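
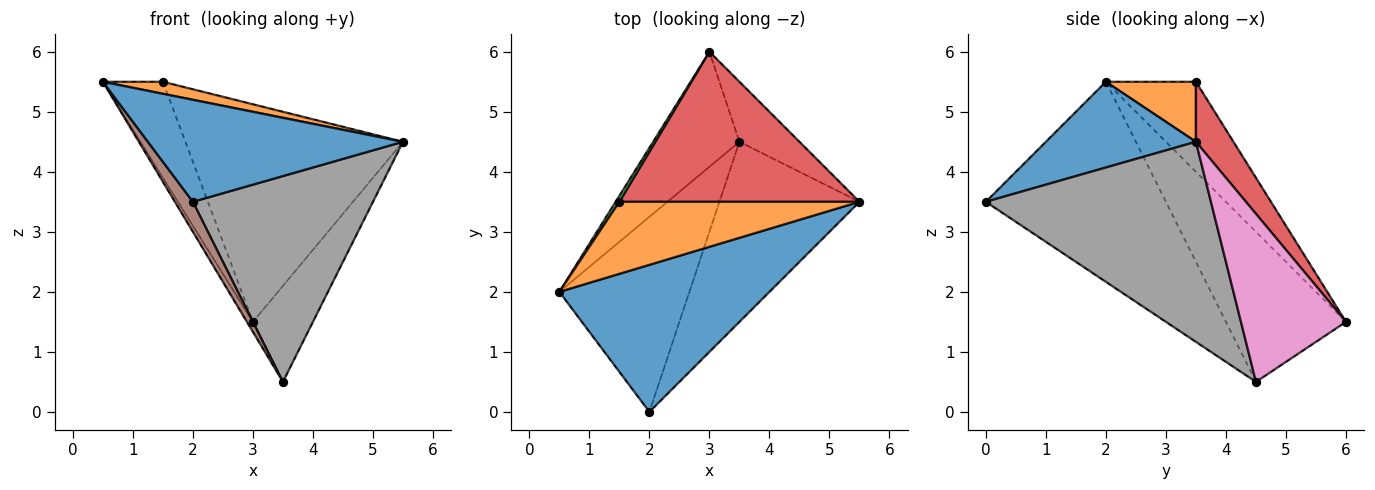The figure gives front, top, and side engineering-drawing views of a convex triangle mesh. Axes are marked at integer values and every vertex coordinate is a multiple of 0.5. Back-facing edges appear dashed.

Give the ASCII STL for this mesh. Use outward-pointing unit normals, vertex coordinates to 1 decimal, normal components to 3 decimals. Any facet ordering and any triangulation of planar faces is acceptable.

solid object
 facet normal 0.318 -0.541 0.779
  outer loop
   vertex 2.0 0.0 3.5
   vertex 5.5 3.5 4.5
   vertex 0.5 2.0 5.5
  endloop
 endfacet
 facet normal 0.239 -0.160 0.958
  outer loop
   vertex 1.5 3.5 5.5
   vertex 0.5 2.0 5.5
   vertex 5.5 3.5 4.5
  endloop
 endfacet
 facet normal -0.832 0.554 0.035
  outer loop
   vertex 1.5 3.5 5.5
   vertex 3.0 6.0 1.5
   vertex 0.5 2.0 5.5
  endloop
 endfacet
 facet normal 0.141 0.815 0.562
  outer loop
   vertex 1.5 3.5 5.5
   vertex 5.5 3.5 4.5
   vertex 3.0 6.0 1.5
  endloop
 endfacet
 facet normal -0.866 0.043 -0.498
  outer loop
   vertex 3.5 4.5 0.5
   vertex 0.5 2.0 5.5
   vertex 3.0 6.0 1.5
  endloop
 endfacet
 facet normal -0.836 -0.084 -0.543
  outer loop
   vertex 3.5 4.5 0.5
   vertex 2.0 0.0 3.5
   vertex 0.5 2.0 5.5
  endloop
 endfacet
 facet normal 0.829 0.474 -0.296
  outer loop
   vertex 3.5 4.5 0.5
   vertex 3.0 6.0 1.5
   vertex 5.5 3.5 4.5
  endloop
 endfacet
 facet normal 0.685 -0.548 -0.480
  outer loop
   vertex 3.5 4.5 0.5
   vertex 5.5 3.5 4.5
   vertex 2.0 0.0 3.5
  endloop
 endfacet
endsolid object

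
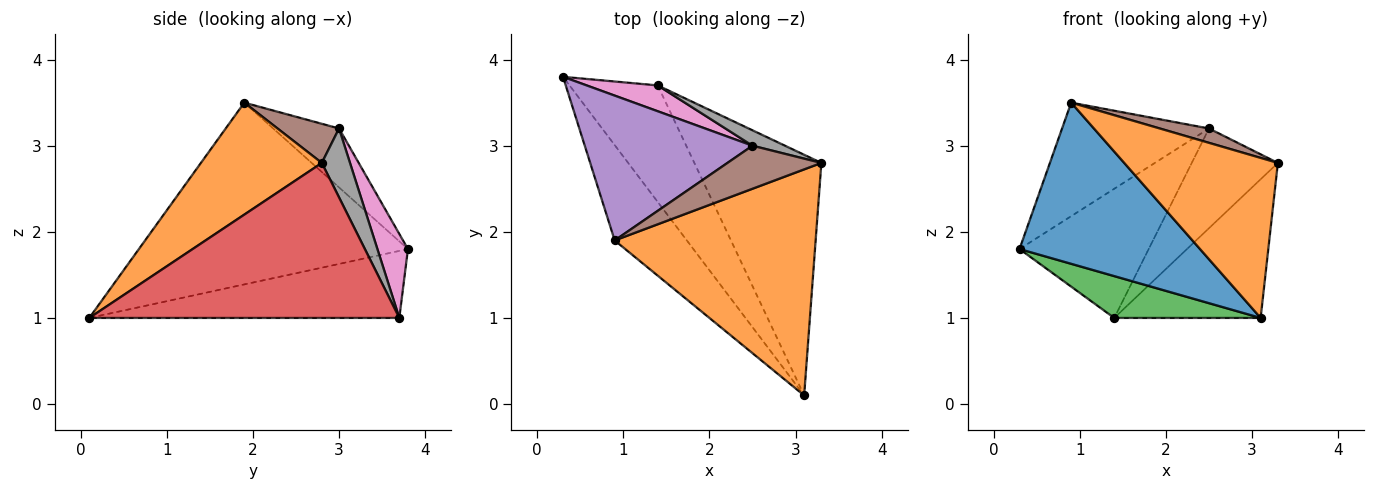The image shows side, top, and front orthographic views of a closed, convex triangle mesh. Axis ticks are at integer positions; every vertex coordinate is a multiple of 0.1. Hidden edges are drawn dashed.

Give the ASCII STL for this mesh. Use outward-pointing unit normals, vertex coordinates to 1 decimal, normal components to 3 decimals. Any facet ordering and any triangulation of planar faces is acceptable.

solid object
 facet normal -0.789 -0.529 -0.313
  outer loop
   vertex 0.9 1.9 3.5
   vertex 0.3 3.8 1.8
   vertex 3.1 0.1 1.0
  endloop
 endfacet
 facet normal 0.414 -0.526 0.743
  outer loop
   vertex 0.9 1.9 3.5
   vertex 3.1 0.1 1.0
   vertex 3.3 2.8 2.8
  endloop
 endfacet
 facet normal -0.582 -0.275 -0.766
  outer loop
   vertex 1.4 3.7 1.0
   vertex 3.1 0.1 1.0
   vertex 0.3 3.8 1.8
  endloop
 endfacet
 facet normal 0.727 0.343 -0.595
  outer loop
   vertex 1.4 3.7 1.0
   vertex 3.3 2.8 2.8
   vertex 3.1 0.1 1.0
  endloop
 endfacet
 facet normal -0.267 0.595 0.759
  outer loop
   vertex 2.5 3.0 3.2
   vertex 0.3 3.8 1.8
   vertex 0.9 1.9 3.5
  endloop
 endfacet
 facet normal 0.368 -0.294 0.882
  outer loop
   vertex 2.5 3.0 3.2
   vertex 0.9 1.9 3.5
   vertex 3.3 2.8 2.8
  endloop
 endfacet
 facet normal 0.226 0.955 0.191
  outer loop
   vertex 2.5 3.0 3.2
   vertex 1.4 3.7 1.0
   vertex 0.3 3.8 1.8
  endloop
 endfacet
 facet normal 0.308 0.940 0.145
  outer loop
   vertex 2.5 3.0 3.2
   vertex 3.3 2.8 2.8
   vertex 1.4 3.7 1.0
  endloop
 endfacet
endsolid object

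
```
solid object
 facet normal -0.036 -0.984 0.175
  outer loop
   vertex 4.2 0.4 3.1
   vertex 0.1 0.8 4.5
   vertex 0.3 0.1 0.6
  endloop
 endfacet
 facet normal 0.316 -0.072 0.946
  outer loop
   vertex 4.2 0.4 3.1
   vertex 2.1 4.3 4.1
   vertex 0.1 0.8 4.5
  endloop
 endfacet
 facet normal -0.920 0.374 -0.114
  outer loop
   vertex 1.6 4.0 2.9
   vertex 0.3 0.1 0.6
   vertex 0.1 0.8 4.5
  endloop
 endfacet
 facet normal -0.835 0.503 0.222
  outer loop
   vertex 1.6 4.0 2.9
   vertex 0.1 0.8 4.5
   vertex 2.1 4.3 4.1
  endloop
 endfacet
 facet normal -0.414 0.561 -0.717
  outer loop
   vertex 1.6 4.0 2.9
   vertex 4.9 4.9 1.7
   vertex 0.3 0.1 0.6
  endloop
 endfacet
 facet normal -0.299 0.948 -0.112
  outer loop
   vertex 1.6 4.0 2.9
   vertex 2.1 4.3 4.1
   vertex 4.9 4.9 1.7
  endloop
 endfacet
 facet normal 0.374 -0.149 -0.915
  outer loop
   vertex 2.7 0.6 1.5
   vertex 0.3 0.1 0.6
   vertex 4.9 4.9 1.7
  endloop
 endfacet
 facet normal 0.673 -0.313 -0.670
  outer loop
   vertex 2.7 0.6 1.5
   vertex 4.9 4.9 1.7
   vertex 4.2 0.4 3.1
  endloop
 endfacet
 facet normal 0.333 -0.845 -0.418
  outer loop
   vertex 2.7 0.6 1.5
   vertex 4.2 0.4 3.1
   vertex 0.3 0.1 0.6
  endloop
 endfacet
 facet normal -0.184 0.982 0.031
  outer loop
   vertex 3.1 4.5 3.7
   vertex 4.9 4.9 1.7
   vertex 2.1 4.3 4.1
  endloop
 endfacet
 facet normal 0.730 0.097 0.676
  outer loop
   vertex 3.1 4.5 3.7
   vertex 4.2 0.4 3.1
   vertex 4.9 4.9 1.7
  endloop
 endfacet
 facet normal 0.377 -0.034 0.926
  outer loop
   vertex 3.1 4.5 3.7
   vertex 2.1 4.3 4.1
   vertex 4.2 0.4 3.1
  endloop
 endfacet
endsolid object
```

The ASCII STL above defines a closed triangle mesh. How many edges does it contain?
18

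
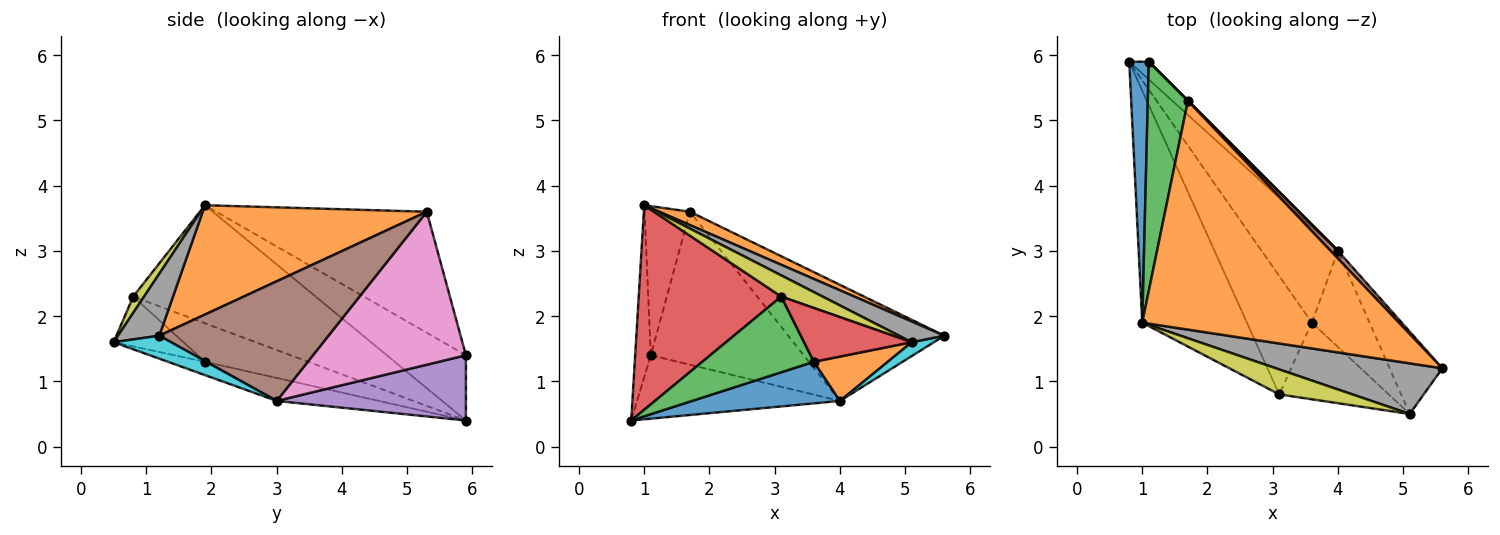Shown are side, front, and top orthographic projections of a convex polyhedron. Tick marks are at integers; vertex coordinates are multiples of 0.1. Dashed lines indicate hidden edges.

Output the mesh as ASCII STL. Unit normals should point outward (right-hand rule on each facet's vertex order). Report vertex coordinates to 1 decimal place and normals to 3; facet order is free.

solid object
 facet normal -0.941 0.186 0.282
  outer loop
   vertex 1.1 5.9 1.4
   vertex 0.8 5.9 0.4
   vertex 1.0 1.9 3.7
  endloop
 endfacet
 facet normal 0.391 -0.054 0.919
  outer loop
   vertex 1.7 5.3 3.6
   vertex 1.0 1.9 3.7
   vertex 5.6 1.2 1.7
  endloop
 endfacet
 facet normal -0.930 0.201 0.308
  outer loop
   vertex 1.7 5.3 3.6
   vertex 1.1 5.9 1.4
   vertex 1.0 1.9 3.7
  endloop
 endfacet
 facet normal -0.646 -0.505 -0.573
  outer loop
   vertex 3.1 0.8 2.3
   vertex 1.0 1.9 3.7
   vertex 0.8 5.9 0.4
  endloop
 endfacet
 facet normal 0.668 0.717 -0.200
  outer loop
   vertex 4.0 3.0 0.7
   vertex 0.8 5.9 0.4
   vertex 1.1 5.9 1.4
  endloop
 endfacet
 facet normal 0.734 0.678 0.045
  outer loop
   vertex 4.0 3.0 0.7
   vertex 1.7 5.3 3.6
   vertex 5.6 1.2 1.7
  endloop
 endfacet
 facet normal 0.707 0.707 0.000
  outer loop
   vertex 4.0 3.0 0.7
   vertex 1.1 5.9 1.4
   vertex 1.7 5.3 3.6
  endloop
 endfacet
 facet normal 0.326 -0.358 0.875
  outer loop
   vertex 5.1 0.5 1.6
   vertex 5.6 1.2 1.7
   vertex 1.0 1.9 3.7
  endloop
 endfacet
 facet normal 0.168 -0.637 0.752
  outer loop
   vertex 5.1 0.5 1.6
   vertex 1.0 1.9 3.7
   vertex 3.1 0.8 2.3
  endloop
 endfacet
 facet normal 0.395 -0.153 -0.906
  outer loop
   vertex 5.1 0.5 1.6
   vertex 4.0 3.0 0.7
   vertex 5.6 1.2 1.7
  endloop
 endfacet
 facet normal -0.266 -0.385 -0.884
  outer loop
   vertex 3.6 1.9 1.3
   vertex 0.8 5.9 0.4
   vertex 4.0 3.0 0.7
  endloop
 endfacet
 facet normal -0.205 -0.410 -0.889
  outer loop
   vertex 3.6 1.9 1.3
   vertex 4.0 3.0 0.7
   vertex 5.1 0.5 1.6
  endloop
 endfacet
 facet normal -0.447 -0.482 -0.754
  outer loop
   vertex 3.6 1.9 1.3
   vertex 3.1 0.8 2.3
   vertex 0.8 5.9 0.4
  endloop
 endfacet
 facet normal -0.349 -0.538 -0.767
  outer loop
   vertex 3.6 1.9 1.3
   vertex 5.1 0.5 1.6
   vertex 3.1 0.8 2.3
  endloop
 endfacet
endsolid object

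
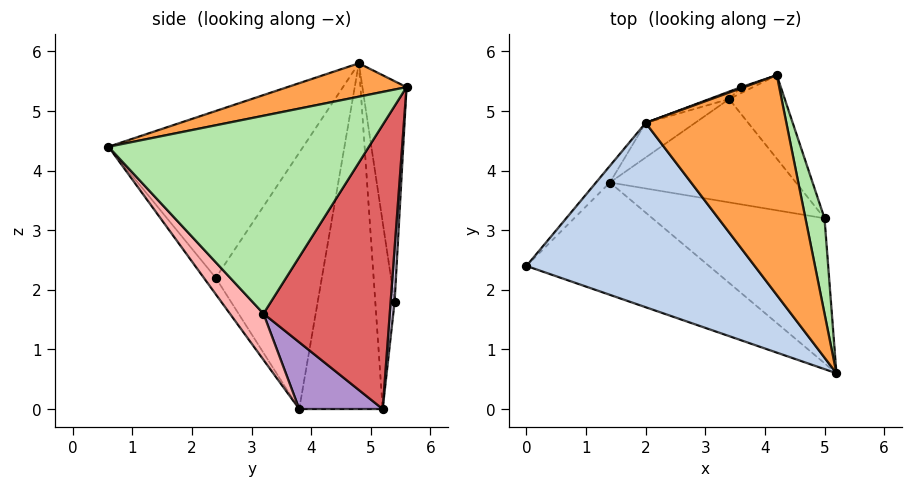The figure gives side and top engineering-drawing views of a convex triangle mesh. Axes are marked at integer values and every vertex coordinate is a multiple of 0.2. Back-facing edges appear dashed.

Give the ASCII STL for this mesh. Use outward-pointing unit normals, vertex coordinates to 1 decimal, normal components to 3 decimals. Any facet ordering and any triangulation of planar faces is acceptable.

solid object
 facet normal -0.050 -0.828 -0.559
  outer loop
   vertex 1.4 3.8 0.0
   vertex 5.2 0.6 4.4
   vertex 0.0 2.4 2.2
  endloop
 endfacet
 facet normal -0.479 -0.584 0.655
  outer loop
   vertex 2.0 4.8 5.8
   vertex 0.0 2.4 2.2
   vertex 5.2 0.6 4.4
  endloop
 endfacet
 facet normal 0.228 -0.147 0.962
  outer loop
   vertex 2.0 4.8 5.8
   vertex 5.2 0.6 4.4
   vertex 4.2 5.6 5.4
  endloop
 endfacet
 facet normal -0.737 0.674 -0.040
  outer loop
   vertex 2.0 4.8 5.8
   vertex 1.4 3.8 0.0
   vertex 0.0 2.4 2.2
  endloop
 endfacet
 facet normal -0.572 0.816 -0.082
  outer loop
   vertex 2.0 4.8 5.8
   vertex 3.4 5.2 0.0
   vertex 1.4 3.8 0.0
  endloop
 endfacet
 facet normal 0.980 0.177 0.094
  outer loop
   vertex 5.0 3.2 1.6
   vertex 4.2 5.6 5.4
   vertex 5.2 0.6 4.4
  endloop
 endfacet
 facet normal 0.830 0.534 -0.162
  outer loop
   vertex 5.0 3.2 1.6
   vertex 3.4 5.2 0.0
   vertex 4.2 5.6 5.4
  endloop
 endfacet
 facet normal 0.181 -0.714 -0.676
  outer loop
   vertex 5.0 3.2 1.6
   vertex 5.2 0.6 4.4
   vertex 1.4 3.8 0.0
  endloop
 endfacet
 facet normal 0.304 -0.435 -0.848
  outer loop
   vertex 5.0 3.2 1.6
   vertex 1.4 3.8 0.0
   vertex 3.4 5.2 0.0
  endloop
 endfacet
 facet normal 0.699 0.699 -0.155
  outer loop
   vertex 3.6 5.4 1.8
   vertex 4.2 5.6 5.4
   vertex 3.4 5.2 0.0
  endloop
 endfacet
 facet normal -0.341 0.940 0.005
  outer loop
   vertex 3.6 5.4 1.8
   vertex 2.0 4.8 5.8
   vertex 4.2 5.6 5.4
  endloop
 endfacet
 facet normal -0.454 0.889 -0.048
  outer loop
   vertex 3.6 5.4 1.8
   vertex 3.4 5.2 0.0
   vertex 2.0 4.8 5.8
  endloop
 endfacet
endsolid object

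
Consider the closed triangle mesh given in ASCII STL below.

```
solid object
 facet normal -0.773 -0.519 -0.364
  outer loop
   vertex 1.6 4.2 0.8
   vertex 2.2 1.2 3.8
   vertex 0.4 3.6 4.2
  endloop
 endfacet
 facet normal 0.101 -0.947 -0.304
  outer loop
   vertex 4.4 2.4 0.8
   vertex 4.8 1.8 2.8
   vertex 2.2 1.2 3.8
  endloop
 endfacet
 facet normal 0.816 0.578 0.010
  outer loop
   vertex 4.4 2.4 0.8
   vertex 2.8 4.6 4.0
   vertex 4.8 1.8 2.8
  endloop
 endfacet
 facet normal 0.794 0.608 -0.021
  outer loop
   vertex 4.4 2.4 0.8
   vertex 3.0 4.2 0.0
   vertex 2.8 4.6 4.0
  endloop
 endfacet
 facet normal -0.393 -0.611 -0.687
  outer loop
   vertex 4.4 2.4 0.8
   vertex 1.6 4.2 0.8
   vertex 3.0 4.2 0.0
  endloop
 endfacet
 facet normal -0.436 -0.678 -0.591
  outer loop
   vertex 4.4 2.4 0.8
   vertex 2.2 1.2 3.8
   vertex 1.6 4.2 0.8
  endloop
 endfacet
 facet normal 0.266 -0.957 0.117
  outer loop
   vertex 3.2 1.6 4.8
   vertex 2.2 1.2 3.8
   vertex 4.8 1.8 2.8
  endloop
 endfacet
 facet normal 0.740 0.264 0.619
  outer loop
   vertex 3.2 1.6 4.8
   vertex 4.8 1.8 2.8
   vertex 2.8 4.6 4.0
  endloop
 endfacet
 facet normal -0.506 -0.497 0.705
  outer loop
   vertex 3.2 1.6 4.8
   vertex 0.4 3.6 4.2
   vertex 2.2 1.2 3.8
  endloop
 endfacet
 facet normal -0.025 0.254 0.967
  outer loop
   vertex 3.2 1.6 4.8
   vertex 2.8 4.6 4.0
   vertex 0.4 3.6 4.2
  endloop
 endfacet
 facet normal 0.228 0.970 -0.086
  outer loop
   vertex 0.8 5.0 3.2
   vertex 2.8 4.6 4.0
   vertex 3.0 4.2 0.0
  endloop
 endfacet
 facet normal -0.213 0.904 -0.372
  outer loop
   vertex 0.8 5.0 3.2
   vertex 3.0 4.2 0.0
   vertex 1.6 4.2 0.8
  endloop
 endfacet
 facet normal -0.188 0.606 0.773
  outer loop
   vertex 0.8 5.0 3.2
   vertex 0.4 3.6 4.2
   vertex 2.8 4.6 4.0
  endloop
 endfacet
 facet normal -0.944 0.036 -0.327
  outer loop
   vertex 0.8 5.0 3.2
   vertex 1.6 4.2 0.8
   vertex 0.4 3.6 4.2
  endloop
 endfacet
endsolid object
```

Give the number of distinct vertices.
9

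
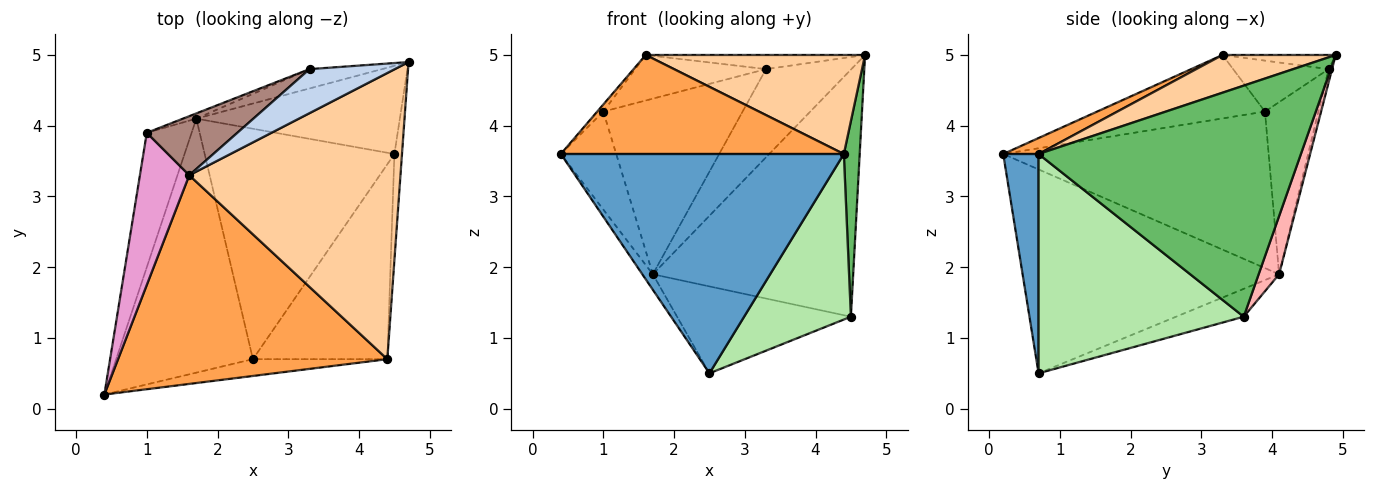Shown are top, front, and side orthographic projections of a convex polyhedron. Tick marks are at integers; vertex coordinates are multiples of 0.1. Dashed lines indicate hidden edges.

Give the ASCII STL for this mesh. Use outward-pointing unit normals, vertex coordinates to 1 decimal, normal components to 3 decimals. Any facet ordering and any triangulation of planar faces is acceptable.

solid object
 facet normal 0.124 -0.989 -0.076
  outer loop
   vertex 4.4 0.7 3.6
   vertex 0.4 0.2 3.6
   vertex 2.5 0.7 0.5
  endloop
 endfacet
 facet normal -0.156 0.302 0.940
  outer loop
   vertex 1.6 3.3 5.0
   vertex 4.7 4.9 5.0
   vertex 3.3 4.8 4.8
  endloop
 endfacet
 facet normal 0.054 -0.428 0.902
  outer loop
   vertex 1.6 3.3 5.0
   vertex 0.4 0.2 3.6
   vertex 4.4 0.7 3.6
  endloop
 endfacet
 facet normal 0.166 -0.322 0.932
  outer loop
   vertex 1.6 3.3 5.0
   vertex 4.4 0.7 3.6
   vertex 4.7 4.9 5.0
  endloop
 endfacet
 facet normal 0.998 -0.060 -0.033
  outer loop
   vertex 4.5 3.6 1.3
   vertex 4.7 4.9 5.0
   vertex 4.4 0.7 3.6
  endloop
 endfacet
 facet normal 0.779 -0.406 -0.478
  outer loop
   vertex 4.5 3.6 1.3
   vertex 4.4 0.7 3.6
   vertex 2.5 0.7 0.5
  endloop
 endfacet
 facet normal -0.039 0.976 -0.214
  outer loop
   vertex 1.7 4.1 1.9
   vertex 3.3 4.8 4.8
   vertex 4.7 4.9 5.0
  endloop
 endfacet
 facet normal 0.096 0.937 -0.335
  outer loop
   vertex 1.7 4.1 1.9
   vertex 4.7 4.9 5.0
   vertex 4.5 3.6 1.3
  endloop
 endfacet
 facet normal -0.136 0.350 -0.927
  outer loop
   vertex 1.7 4.1 1.9
   vertex 4.5 3.6 1.3
   vertex 2.5 0.7 0.5
  endloop
 endfacet
 facet normal -0.830 0.034 -0.557
  outer loop
   vertex 1.7 4.1 1.9
   vertex 2.5 0.7 0.5
   vertex 0.4 0.2 3.6
  endloop
 endfacet
 facet normal -0.407 0.558 0.723
  outer loop
   vertex 1.0 3.9 4.2
   vertex 1.6 3.3 5.0
   vertex 3.3 4.8 4.8
  endloop
 endfacet
 facet normal -0.358 0.933 -0.028
  outer loop
   vertex 1.0 3.9 4.2
   vertex 3.3 4.8 4.8
   vertex 1.7 4.1 1.9
  endloop
 endfacet
 facet normal -0.789 0.029 0.613
  outer loop
   vertex 1.0 3.9 4.2
   vertex 0.4 0.2 3.6
   vertex 1.6 3.3 5.0
  endloop
 endfacet
 facet normal -0.943 0.197 -0.270
  outer loop
   vertex 1.0 3.9 4.2
   vertex 1.7 4.1 1.9
   vertex 0.4 0.2 3.6
  endloop
 endfacet
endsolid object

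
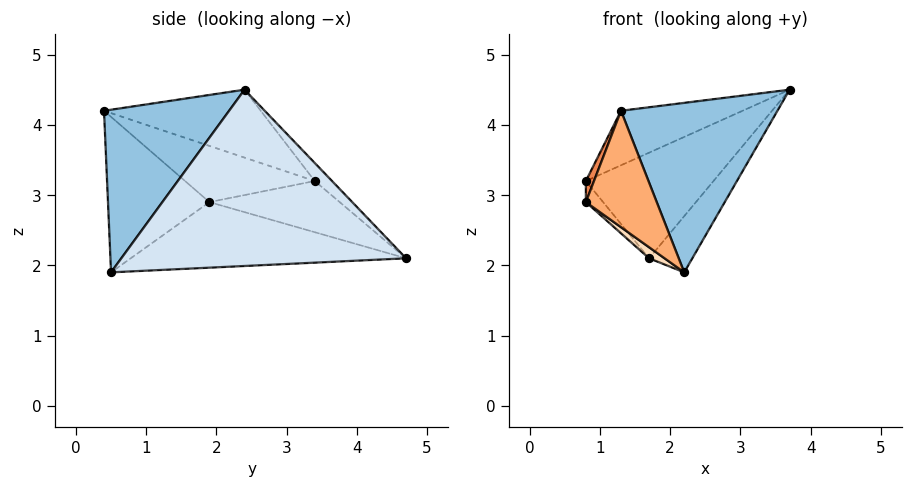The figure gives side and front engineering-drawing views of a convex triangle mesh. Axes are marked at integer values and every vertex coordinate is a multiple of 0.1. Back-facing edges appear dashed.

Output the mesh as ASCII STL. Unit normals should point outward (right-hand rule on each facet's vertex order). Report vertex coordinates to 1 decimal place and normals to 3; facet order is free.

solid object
 facet normal -0.323 0.250 0.913
  outer loop
   vertex 1.3 0.4 4.2
   vertex 3.7 2.4 4.5
   vertex 0.8 3.4 3.2
  endloop
 endfacet
 facet normal 0.611 -0.764 0.206
  outer loop
   vertex 2.2 0.5 1.9
   vertex 3.7 2.4 4.5
   vertex 1.3 0.4 4.2
  endloop
 endfacet
 facet normal -0.092 0.680 0.728
  outer loop
   vertex 1.7 4.7 2.1
   vertex 0.8 3.4 3.2
   vertex 3.7 2.4 4.5
  endloop
 endfacet
 facet normal 0.818 0.124 -0.562
  outer loop
   vertex 1.7 4.7 2.1
   vertex 3.7 2.4 4.5
   vertex 2.2 0.5 1.9
  endloop
 endfacet
 facet normal -0.953 -0.060 0.298
  outer loop
   vertex 0.8 1.9 2.9
   vertex 1.3 0.4 4.2
   vertex 0.8 3.4 3.2
  endloop
 endfacet
 facet normal -0.775 -0.541 -0.327
  outer loop
   vertex 0.8 1.9 2.9
   vertex 2.2 0.5 1.9
   vertex 1.3 0.4 4.2
  endloop
 endfacet
 facet normal -0.829 0.110 -0.549
  outer loop
   vertex 0.8 1.9 2.9
   vertex 0.8 3.4 3.2
   vertex 1.7 4.7 2.1
  endloop
 endfacet
 facet normal -0.603 -0.034 -0.797
  outer loop
   vertex 0.8 1.9 2.9
   vertex 1.7 4.7 2.1
   vertex 2.2 0.5 1.9
  endloop
 endfacet
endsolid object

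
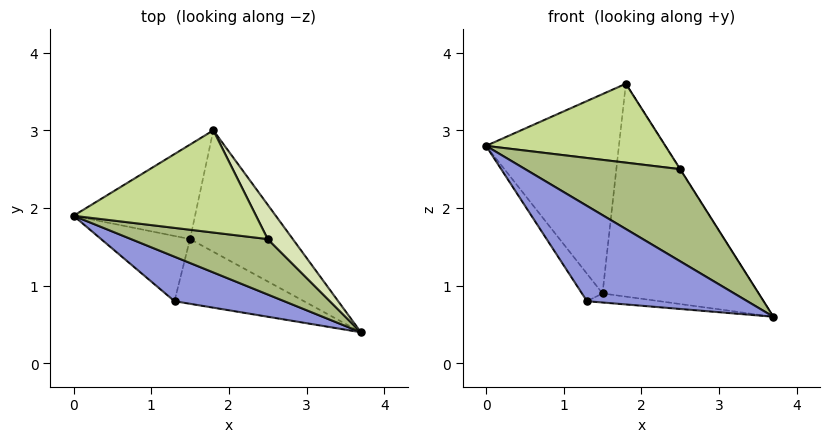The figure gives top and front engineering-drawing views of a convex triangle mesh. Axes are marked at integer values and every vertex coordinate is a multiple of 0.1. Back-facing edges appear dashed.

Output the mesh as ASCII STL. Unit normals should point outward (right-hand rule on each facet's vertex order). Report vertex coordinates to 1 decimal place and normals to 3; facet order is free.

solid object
 facet normal -0.340 0.850 -0.403
  outer loop
   vertex 1.5 1.6 0.9
   vertex 0.0 1.9 2.8
   vertex 1.8 3.0 3.6
  endloop
 endfacet
 facet normal 0.376 0.805 -0.459
  outer loop
   vertex 1.5 1.6 0.9
   vertex 1.8 3.0 3.6
   vertex 3.7 0.4 0.6
  endloop
 endfacet
 facet normal -0.115 -0.900 0.420
  outer loop
   vertex 1.3 0.8 0.8
   vertex 3.7 0.4 0.6
   vertex 0.0 1.9 2.8
  endloop
 endfacet
 facet normal -0.737 0.262 -0.623
  outer loop
   vertex 1.3 0.8 0.8
   vertex 0.0 1.9 2.8
   vertex 1.5 1.6 0.9
  endloop
 endfacet
 facet normal -0.059 0.138 -0.989
  outer loop
   vertex 1.3 0.8 0.8
   vertex 1.5 1.6 0.9
   vertex 3.7 0.4 0.6
  endloop
 endfacet
 facet normal -0.041 -0.856 0.515
  outer loop
   vertex 2.5 1.6 2.5
   vertex 0.0 1.9 2.8
   vertex 3.7 0.4 0.6
  endloop
 endfacet
 facet normal 0.022 -0.611 0.791
  outer loop
   vertex 2.5 1.6 2.5
   vertex 1.8 3.0 3.6
   vertex 0.0 1.9 2.8
  endloop
 endfacet
 facet normal 0.847 0.006 0.531
  outer loop
   vertex 2.5 1.6 2.5
   vertex 3.7 0.4 0.6
   vertex 1.8 3.0 3.6
  endloop
 endfacet
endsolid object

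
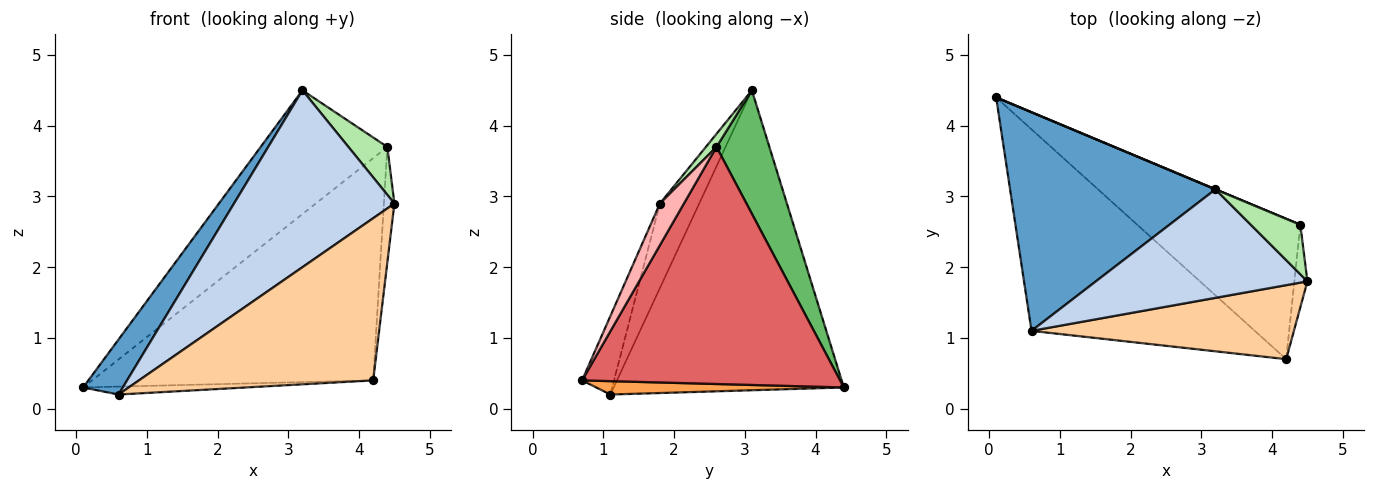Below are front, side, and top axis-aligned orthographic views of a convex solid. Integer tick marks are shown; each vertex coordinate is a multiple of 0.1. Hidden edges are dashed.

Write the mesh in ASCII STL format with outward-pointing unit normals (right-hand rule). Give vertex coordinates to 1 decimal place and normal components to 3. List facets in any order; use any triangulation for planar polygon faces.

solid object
 facet normal -0.817 -0.141 0.559
  outer loop
   vertex 3.2 3.1 4.5
   vertex 0.1 4.4 0.3
   vertex 0.6 1.1 0.2
  endloop
 endfacet
 facet normal -0.205 -0.834 0.512
  outer loop
   vertex 3.2 3.1 4.5
   vertex 0.6 1.1 0.2
   vertex 4.5 1.8 2.9
  endloop
 endfacet
 facet normal 0.060 0.039 -0.997
  outer loop
   vertex 4.2 0.7 0.4
   vertex 0.6 1.1 0.2
   vertex 0.1 4.4 0.3
  endloop
 endfacet
 facet normal -0.123 -0.903 0.412
  outer loop
   vertex 4.2 0.7 0.4
   vertex 4.5 1.8 2.9
   vertex 0.6 1.1 0.2
  endloop
 endfacet
 facet normal 0.385 0.923 0.001
  outer loop
   vertex 4.4 2.6 3.7
   vertex 0.1 4.4 0.3
   vertex 3.2 3.1 4.5
  endloop
 endfacet
 facet normal 0.186 -0.683 0.706
  outer loop
   vertex 4.4 2.6 3.7
   vertex 3.2 3.1 4.5
   vertex 4.5 1.8 2.9
  endloop
 endfacet
 facet normal 0.613 0.668 -0.422
  outer loop
   vertex 4.4 2.6 3.7
   vertex 4.2 0.7 0.4
   vertex 0.1 4.4 0.3
  endloop
 endfacet
 facet normal 0.881 0.385 -0.275
  outer loop
   vertex 4.4 2.6 3.7
   vertex 4.5 1.8 2.9
   vertex 4.2 0.7 0.4
  endloop
 endfacet
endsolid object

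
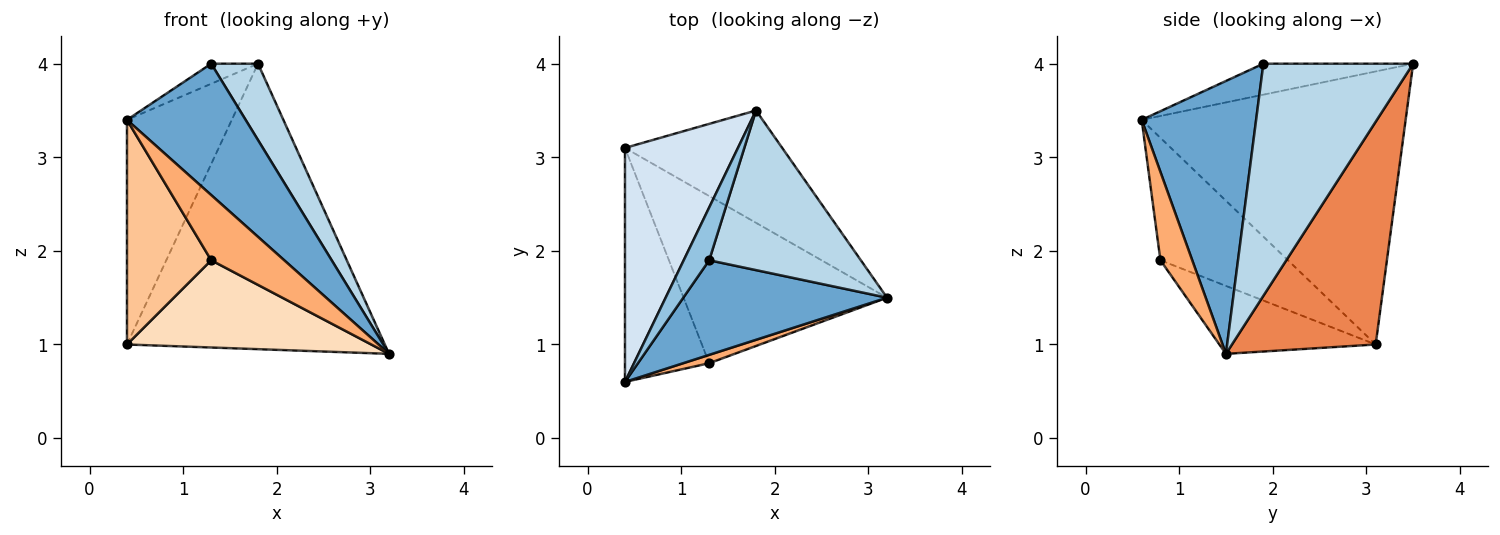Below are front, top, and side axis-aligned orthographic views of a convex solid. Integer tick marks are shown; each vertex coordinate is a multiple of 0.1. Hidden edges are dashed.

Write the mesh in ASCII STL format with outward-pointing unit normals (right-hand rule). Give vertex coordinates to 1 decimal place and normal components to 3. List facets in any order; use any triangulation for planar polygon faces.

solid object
 facet normal 0.616 -0.639 0.460
  outer loop
   vertex 1.3 1.9 4.0
   vertex 0.4 0.6 3.4
   vertex 3.2 1.5 0.9
  endloop
 endfacet
 facet normal -0.751 0.235 0.618
  outer loop
   vertex 1.3 1.9 4.0
   vertex 1.8 3.5 4.0
   vertex 0.4 0.6 3.4
  endloop
 endfacet
 facet normal 0.810 -0.253 0.529
  outer loop
   vertex 1.3 1.9 4.0
   vertex 3.2 1.5 0.9
   vertex 1.8 3.5 4.0
  endloop
 endfacet
 facet normal -0.867 0.345 0.359
  outer loop
   vertex 0.4 3.1 1.0
   vertex 0.4 0.6 3.4
   vertex 1.8 3.5 4.0
  endloop
 endfacet
 facet normal 0.460 0.826 -0.325
  outer loop
   vertex 0.4 3.1 1.0
   vertex 1.8 3.5 4.0
   vertex 3.2 1.5 0.9
  endloop
 endfacet
 facet normal 0.397 -0.910 0.117
  outer loop
   vertex 1.3 0.8 1.9
   vertex 3.2 1.5 0.9
   vertex 0.4 0.6 3.4
  endloop
 endfacet
 facet normal -0.724 -0.478 -0.498
  outer loop
   vertex 1.3 0.8 1.9
   vertex 0.4 0.6 3.4
   vertex 0.4 3.1 1.0
  endloop
 endfacet
 facet normal -0.284 -0.444 -0.850
  outer loop
   vertex 1.3 0.8 1.9
   vertex 0.4 3.1 1.0
   vertex 3.2 1.5 0.9
  endloop
 endfacet
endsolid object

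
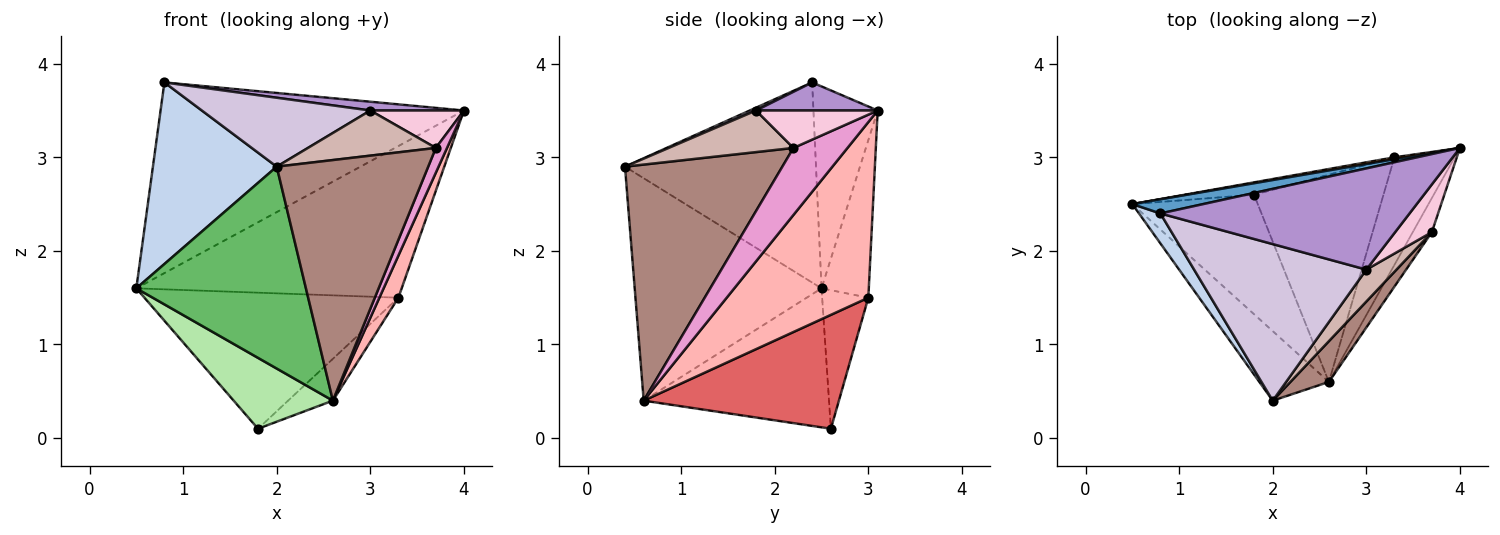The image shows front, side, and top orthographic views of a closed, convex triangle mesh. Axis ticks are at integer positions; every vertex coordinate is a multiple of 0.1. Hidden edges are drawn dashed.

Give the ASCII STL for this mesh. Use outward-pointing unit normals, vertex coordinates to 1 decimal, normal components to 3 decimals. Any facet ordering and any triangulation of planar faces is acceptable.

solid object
 facet normal -0.207 0.976 0.073
  outer loop
   vertex 0.8 2.4 3.8
   vertex 4.0 3.1 3.5
   vertex 0.5 2.5 1.6
  endloop
 endfacet
 facet normal -0.836 -0.542 0.089
  outer loop
   vertex 0.8 2.4 3.8
   vertex 0.5 2.5 1.6
   vertex 2.0 0.4 2.9
  endloop
 endfacet
 facet normal -0.175 0.984 0.012
  outer loop
   vertex 3.3 3.0 1.5
   vertex 0.5 2.5 1.6
   vertex 4.0 3.1 3.5
  endloop
 endfacet
 facet normal -0.178 0.980 -0.089
  outer loop
   vertex 3.3 3.0 1.5
   vertex 1.8 2.6 0.1
   vertex 0.5 2.5 1.6
  endloop
 endfacet
 facet normal -0.721 -0.655 -0.226
  outer loop
   vertex 2.6 0.6 0.4
   vertex 2.0 0.4 2.9
   vertex 0.5 2.5 1.6
  endloop
 endfacet
 facet normal -0.690 -0.369 -0.623
  outer loop
   vertex 2.6 0.6 0.4
   vertex 0.5 2.5 1.6
   vertex 1.8 2.6 0.1
  endloop
 endfacet
 facet normal 0.653 0.150 -0.742
  outer loop
   vertex 2.6 0.6 0.4
   vertex 1.8 2.6 0.1
   vertex 3.3 3.0 1.5
  endloop
 endfacet
 facet normal 0.938 -0.126 -0.322
  outer loop
   vertex 2.6 0.6 0.4
   vertex 3.3 3.0 1.5
   vertex 4.0 3.1 3.5
  endloop
 endfacet
 facet normal 0.112 -0.086 0.990
  outer loop
   vertex 3.0 1.8 3.5
   vertex 4.0 3.1 3.5
   vertex 0.8 2.4 3.8
  endloop
 endfacet
 facet normal 0.015 -0.403 0.915
  outer loop
   vertex 3.0 1.8 3.5
   vertex 0.8 2.4 3.8
   vertex 2.0 0.4 2.9
  endloop
 endfacet
 facet normal 0.716 -0.689 0.117
  outer loop
   vertex 3.7 2.2 3.1
   vertex 2.0 0.4 2.9
   vertex 2.6 0.6 0.4
  endloop
 endfacet
 facet normal 0.623 -0.639 0.452
  outer loop
   vertex 3.7 2.2 3.1
   vertex 3.0 1.8 3.5
   vertex 2.0 0.4 2.9
  endloop
 endfacet
 facet normal 0.943 -0.195 -0.269
  outer loop
   vertex 3.7 2.2 3.1
   vertex 2.6 0.6 0.4
   vertex 4.0 3.1 3.5
  endloop
 endfacet
 facet normal 0.626 -0.481 0.614
  outer loop
   vertex 3.7 2.2 3.1
   vertex 4.0 3.1 3.5
   vertex 3.0 1.8 3.5
  endloop
 endfacet
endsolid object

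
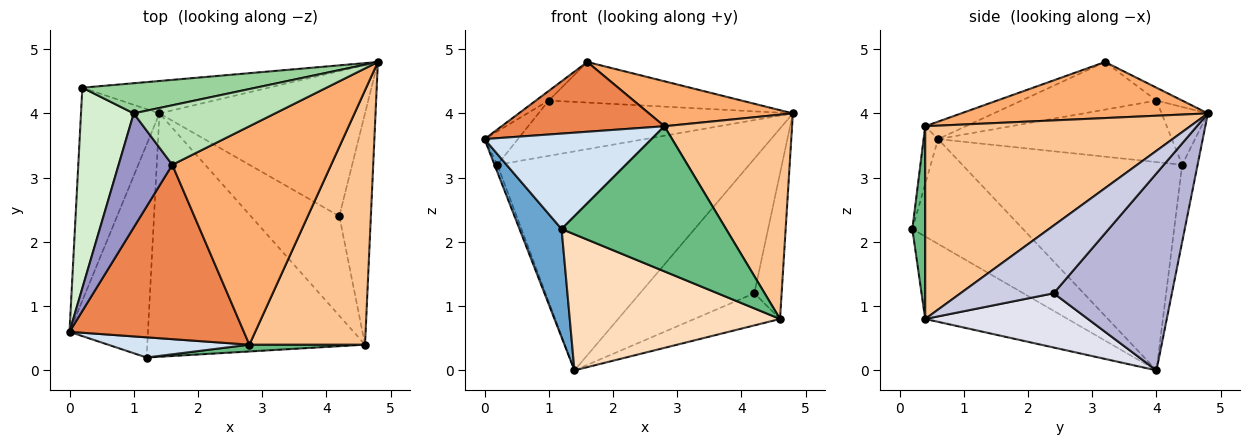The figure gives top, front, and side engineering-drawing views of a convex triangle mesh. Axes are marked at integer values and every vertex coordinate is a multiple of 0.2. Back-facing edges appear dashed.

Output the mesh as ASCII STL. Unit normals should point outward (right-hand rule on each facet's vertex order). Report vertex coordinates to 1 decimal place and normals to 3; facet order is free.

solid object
 facet normal -0.766 -0.292 -0.573
  outer loop
   vertex 1.2 0.2 2.2
   vertex 0.0 0.6 3.6
   vertex 1.4 4.0 0.0
  endloop
 endfacet
 facet normal -0.936 0.012 -0.352
  outer loop
   vertex 0.2 4.4 3.2
   vertex 1.4 4.0 0.0
   vertex 0.0 0.6 3.6
  endloop
 endfacet
 facet normal -0.060 0.987 -0.146
  outer loop
   vertex 0.2 4.4 3.2
   vertex 4.8 4.8 4.0
   vertex 1.4 4.0 0.0
  endloop
 endfacet
 facet normal -0.084 -0.975 0.206
  outer loop
   vertex 2.8 0.4 3.8
   vertex 0.0 0.6 3.6
   vertex 1.2 0.2 2.2
  endloop
 endfacet
 facet normal -0.092 -0.370 0.925
  outer loop
   vertex 1.6 3.2 4.8
   vertex 0.0 0.6 3.6
   vertex 2.8 0.4 3.8
  endloop
 endfacet
 facet normal 0.327 -0.191 0.926
  outer loop
   vertex 1.6 3.2 4.8
   vertex 2.8 0.4 3.8
   vertex 4.8 4.8 4.0
  endloop
 endfacet
 facet normal 0.793 -0.382 0.476
  outer loop
   vertex 4.6 0.4 0.8
   vertex 4.8 4.8 4.0
   vertex 2.8 0.4 3.8
  endloop
 endfacet
 facet normal -0.314 -0.463 -0.829
  outer loop
   vertex 4.6 0.4 0.8
   vertex 1.2 0.2 2.2
   vertex 1.4 4.0 0.0
  endloop
 endfacet
 facet normal 0.078 -0.996 0.047
  outer loop
   vertex 4.6 0.4 0.8
   vertex 2.8 0.4 3.8
   vertex 1.2 0.2 2.2
  endloop
 endfacet
 facet normal -0.158 0.867 0.473
  outer loop
   vertex 1.0 4.0 4.2
   vertex 4.8 4.8 4.0
   vertex 0.2 4.4 3.2
  endloop
 endfacet
 facet normal -0.075 0.562 0.824
  outer loop
   vertex 1.0 4.0 4.2
   vertex 1.6 3.2 4.8
   vertex 4.8 4.8 4.0
  endloop
 endfacet
 facet normal -0.755 0.108 0.647
  outer loop
   vertex 1.0 4.0 4.2
   vertex 0.2 4.4 3.2
   vertex 0.0 0.6 3.6
  endloop
 endfacet
 facet normal -0.662 0.063 0.747
  outer loop
   vertex 1.0 4.0 4.2
   vertex 0.0 0.6 3.6
   vertex 1.6 3.2 4.8
  endloop
 endfacet
 facet normal 0.575 0.556 -0.600
  outer loop
   vertex 4.2 2.4 1.2
   vertex 1.4 4.0 0.0
   vertex 4.8 4.8 4.0
  endloop
 endfacet
 facet normal 0.876 0.257 -0.408
  outer loop
   vertex 4.2 2.4 1.2
   vertex 4.8 4.8 4.0
   vertex 4.6 0.4 0.8
  endloop
 endfacet
 facet normal 0.504 0.265 -0.822
  outer loop
   vertex 4.2 2.4 1.2
   vertex 4.6 0.4 0.8
   vertex 1.4 4.0 0.0
  endloop
 endfacet
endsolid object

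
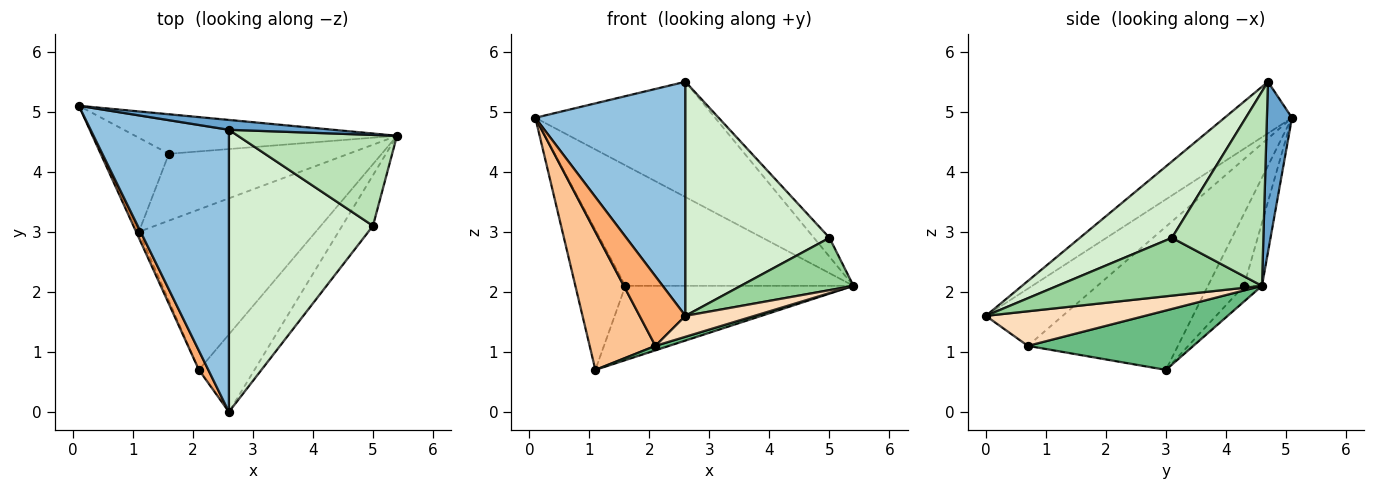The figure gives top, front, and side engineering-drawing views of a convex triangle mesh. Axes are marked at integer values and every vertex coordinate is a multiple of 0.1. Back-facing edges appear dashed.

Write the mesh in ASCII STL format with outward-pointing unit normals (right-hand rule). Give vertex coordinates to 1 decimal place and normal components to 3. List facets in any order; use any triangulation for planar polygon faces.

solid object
 facet normal 0.138 0.987 0.084
  outer loop
   vertex 2.6 4.7 5.5
   vertex 5.4 4.6 2.1
   vertex 0.1 5.1 4.9
  endloop
 endfacet
 facet normal -0.276 -0.614 0.740
  outer loop
   vertex 2.6 4.7 5.5
   vertex 0.1 5.1 4.9
   vertex 2.6 0.0 1.6
  endloop
 endfacet
 facet normal -0.075 0.948 -0.311
  outer loop
   vertex 1.6 4.3 2.1
   vertex 0.1 5.1 4.9
   vertex 5.4 4.6 2.1
  endloop
 endfacet
 facet normal -0.513 0.713 -0.478
  outer loop
   vertex 1.6 4.3 2.1
   vertex 1.1 3.0 0.7
   vertex 0.1 5.1 4.9
  endloop
 endfacet
 facet normal -0.059 0.742 -0.668
  outer loop
   vertex 1.6 4.3 2.1
   vertex 5.4 4.6 2.1
   vertex 1.1 3.0 0.7
  endloop
 endfacet
 facet normal -0.850 -0.507 0.140
  outer loop
   vertex 2.1 0.7 1.1
   vertex 2.6 0.0 1.6
   vertex 0.1 5.1 4.9
  endloop
 endfacet
 facet normal -0.916 -0.401 -0.017
  outer loop
   vertex 2.1 0.7 1.1
   vertex 0.1 5.1 4.9
   vertex 1.1 3.0 0.7
  endloop
 endfacet
 facet normal 0.515 -0.223 -0.828
  outer loop
   vertex 2.1 0.7 1.1
   vertex 5.4 4.6 2.1
   vertex 2.6 0.0 1.6
  endloop
 endfacet
 facet normal 0.318 -0.026 -0.948
  outer loop
   vertex 2.1 0.7 1.1
   vertex 1.1 3.0 0.7
   vertex 5.4 4.6 2.1
  endloop
 endfacet
 facet normal 0.794 -0.437 -0.423
  outer loop
   vertex 5.0 3.1 2.9
   vertex 2.6 0.0 1.6
   vertex 5.4 4.6 2.1
  endloop
 endfacet
 facet normal 0.767 0.130 0.628
  outer loop
   vertex 5.0 3.1 2.9
   vertex 5.4 4.6 2.1
   vertex 2.6 4.7 5.5
  endloop
 endfacet
 facet normal 0.378 -0.591 0.713
  outer loop
   vertex 5.0 3.1 2.9
   vertex 2.6 4.7 5.5
   vertex 2.6 0.0 1.6
  endloop
 endfacet
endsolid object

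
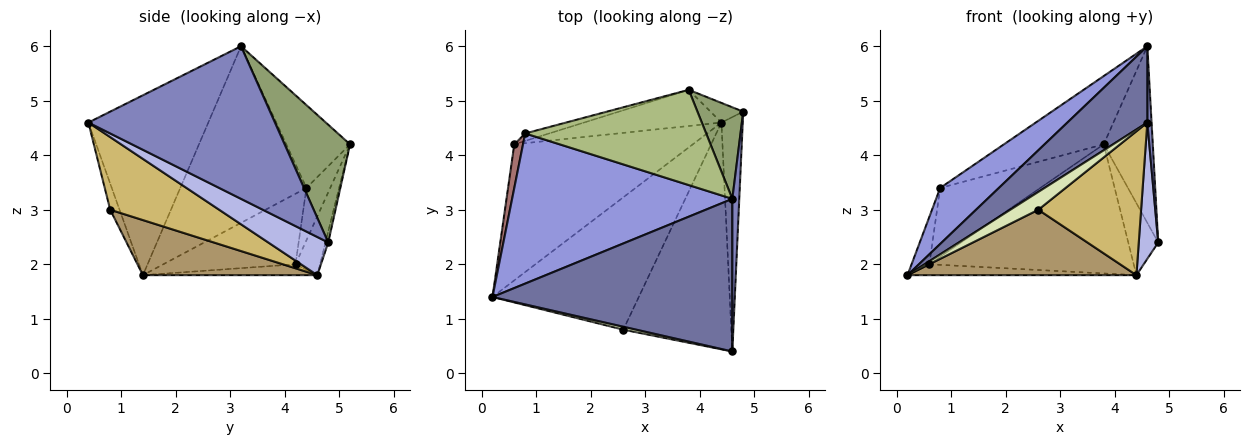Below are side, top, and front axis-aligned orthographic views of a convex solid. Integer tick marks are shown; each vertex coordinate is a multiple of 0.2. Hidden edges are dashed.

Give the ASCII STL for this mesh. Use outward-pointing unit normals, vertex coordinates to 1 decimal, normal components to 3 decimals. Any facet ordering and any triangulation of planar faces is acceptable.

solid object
 facet normal -0.557 -0.371 0.743
  outer loop
   vertex 4.6 3.2 6.0
   vertex 0.2 1.4 1.8
   vertex 4.6 0.4 4.6
  endloop
 endfacet
 facet normal 0.999 -0.023 0.045
  outer loop
   vertex 4.6 3.2 6.0
   vertex 4.6 0.4 4.6
   vertex 4.8 4.8 2.4
  endloop
 endfacet
 facet normal -0.601 -0.279 0.749
  outer loop
   vertex 0.8 4.4 3.4
   vertex 0.2 1.4 1.8
   vertex 4.6 3.2 6.0
  endloop
 endfacet
 facet normal 0.840 -0.273 -0.469
  outer loop
   vertex 4.4 4.6 1.8
   vertex 4.8 4.8 2.4
   vertex 4.6 0.4 4.6
  endloop
 endfacet
 facet normal 0.764 0.573 0.297
  outer loop
   vertex 3.8 5.2 4.2
   vertex 4.6 3.2 6.0
   vertex 4.8 4.8 2.4
  endloop
 endfacet
 facet normal -0.349 0.546 0.762
  outer loop
   vertex 3.8 5.2 4.2
   vertex 0.8 4.4 3.4
   vertex 4.6 3.2 6.0
  endloop
 endfacet
 facet normal -0.087 0.961 -0.262
  outer loop
   vertex 3.8 5.2 4.2
   vertex 4.8 4.8 2.4
   vertex 4.4 4.6 1.8
  endloop
 endfacet
 facet normal -0.312 -0.937 0.156
  outer loop
   vertex 2.6 0.8 3.0
   vertex 4.6 0.4 4.6
   vertex 0.2 1.4 1.8
  endloop
 endfacet
 facet normal 0.320 -0.420 -0.849
  outer loop
   vertex 2.6 0.8 3.0
   vertex 0.2 1.4 1.8
   vertex 4.4 4.6 1.8
  endloop
 endfacet
 facet normal 0.494 -0.466 -0.734
  outer loop
   vertex 2.6 0.8 3.0
   vertex 4.4 4.6 1.8
   vertex 4.6 0.4 4.6
  endloop
 endfacet
 facet normal -0.230 0.967 -0.105
  outer loop
   vertex 0.6 4.2 2.0
   vertex 0.8 4.4 3.4
   vertex 3.8 5.2 4.2
  endloop
 endfacet
 facet normal -0.115 0.957 -0.268
  outer loop
   vertex 0.6 4.2 2.0
   vertex 3.8 5.2 4.2
   vertex 4.4 4.6 1.8
  endloop
 endfacet
 facet normal -0.984 0.132 0.122
  outer loop
   vertex 0.6 4.2 2.0
   vertex 0.2 1.4 1.8
   vertex 0.8 4.4 3.4
  endloop
 endfacet
 facet normal -0.061 0.080 -0.995
  outer loop
   vertex 0.6 4.2 2.0
   vertex 4.4 4.6 1.8
   vertex 0.2 1.4 1.8
  endloop
 endfacet
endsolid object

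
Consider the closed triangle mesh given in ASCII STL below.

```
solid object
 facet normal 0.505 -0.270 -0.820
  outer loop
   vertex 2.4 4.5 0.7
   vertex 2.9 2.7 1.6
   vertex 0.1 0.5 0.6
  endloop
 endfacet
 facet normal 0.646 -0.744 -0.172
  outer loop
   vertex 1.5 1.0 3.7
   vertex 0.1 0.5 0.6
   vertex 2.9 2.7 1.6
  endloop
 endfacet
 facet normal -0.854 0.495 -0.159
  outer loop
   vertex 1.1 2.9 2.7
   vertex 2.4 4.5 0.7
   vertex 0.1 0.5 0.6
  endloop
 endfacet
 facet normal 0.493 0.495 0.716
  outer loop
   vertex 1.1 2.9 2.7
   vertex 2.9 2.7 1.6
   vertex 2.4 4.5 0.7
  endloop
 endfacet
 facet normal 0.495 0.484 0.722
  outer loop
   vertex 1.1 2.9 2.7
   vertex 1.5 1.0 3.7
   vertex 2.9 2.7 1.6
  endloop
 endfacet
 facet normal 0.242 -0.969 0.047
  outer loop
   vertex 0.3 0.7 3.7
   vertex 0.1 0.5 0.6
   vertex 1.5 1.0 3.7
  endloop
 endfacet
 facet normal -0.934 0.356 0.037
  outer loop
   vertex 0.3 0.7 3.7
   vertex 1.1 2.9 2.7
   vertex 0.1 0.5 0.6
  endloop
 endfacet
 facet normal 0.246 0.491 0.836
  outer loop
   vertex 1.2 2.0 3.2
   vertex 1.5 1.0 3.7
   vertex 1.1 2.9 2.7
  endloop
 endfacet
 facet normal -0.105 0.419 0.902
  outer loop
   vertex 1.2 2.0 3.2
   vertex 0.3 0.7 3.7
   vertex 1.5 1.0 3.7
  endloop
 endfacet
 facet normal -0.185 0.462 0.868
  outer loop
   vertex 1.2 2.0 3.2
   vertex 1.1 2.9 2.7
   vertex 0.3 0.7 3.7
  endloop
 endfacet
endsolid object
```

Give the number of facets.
10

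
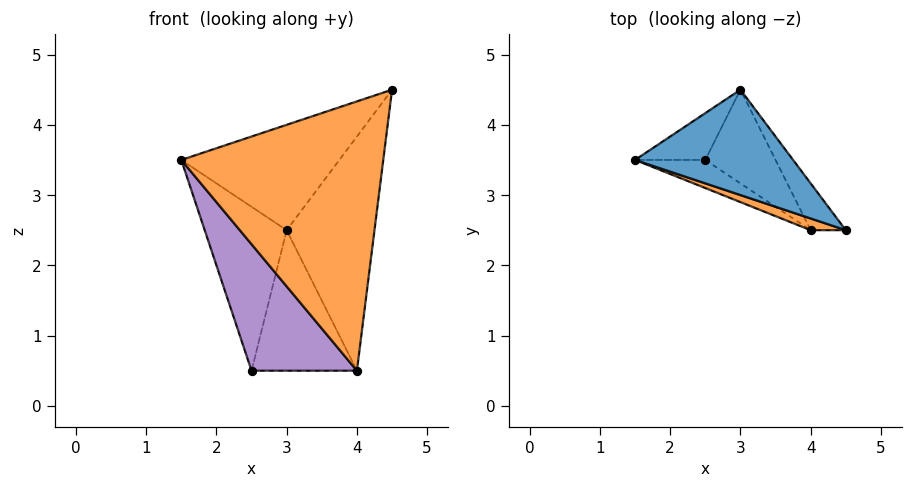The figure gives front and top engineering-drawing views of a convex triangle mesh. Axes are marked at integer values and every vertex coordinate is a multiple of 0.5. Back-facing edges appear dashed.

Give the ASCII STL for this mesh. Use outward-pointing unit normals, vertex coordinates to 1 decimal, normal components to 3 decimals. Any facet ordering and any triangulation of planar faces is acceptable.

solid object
 facet normal 0.000 0.707 0.707
  outer loop
   vertex 3.0 4.5 2.5
   vertex 1.5 3.5 3.5
   vertex 4.5 2.5 4.5
  endloop
 endfacet
 facet normal -0.328 -0.944 0.041
  outer loop
   vertex 4.0 2.5 0.5
   vertex 4.5 2.5 4.5
   vertex 1.5 3.5 3.5
  endloop
 endfacet
 facet normal 0.843 0.527 -0.105
  outer loop
   vertex 4.0 2.5 0.5
   vertex 3.0 4.5 2.5
   vertex 4.5 2.5 4.5
  endloop
 endfacet
 facet normal -0.636 0.742 -0.212
  outer loop
   vertex 2.5 3.5 0.5
   vertex 1.5 3.5 3.5
   vertex 3.0 4.5 2.5
  endloop
 endfacet
 facet normal -0.545 -0.818 -0.182
  outer loop
   vertex 2.5 3.5 0.5
   vertex 4.0 2.5 0.5
   vertex 1.5 3.5 3.5
  endloop
 endfacet
 facet normal 0.485 0.728 -0.485
  outer loop
   vertex 2.5 3.5 0.5
   vertex 3.0 4.5 2.5
   vertex 4.0 2.5 0.5
  endloop
 endfacet
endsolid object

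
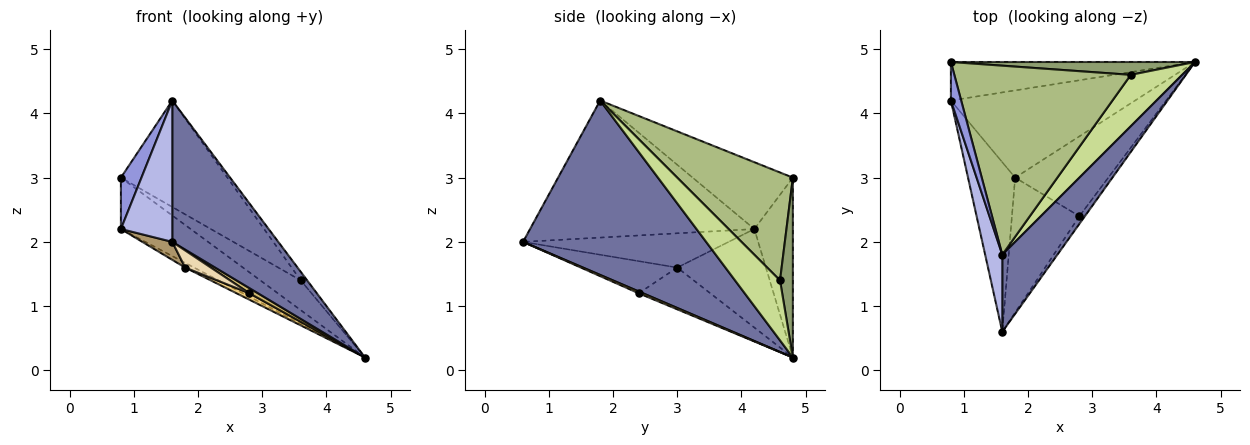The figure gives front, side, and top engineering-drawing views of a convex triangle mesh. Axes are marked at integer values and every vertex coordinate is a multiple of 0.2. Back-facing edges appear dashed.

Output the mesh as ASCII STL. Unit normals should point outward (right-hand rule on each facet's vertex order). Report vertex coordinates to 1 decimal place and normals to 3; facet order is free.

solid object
 facet normal 0.835 -0.483 0.264
  outer loop
   vertex 1.6 1.8 4.2
   vertex 1.6 0.6 2.0
   vertex 4.6 4.8 0.2
  endloop
 endfacet
 facet normal -0.404 0.732 -0.549
  outer loop
   vertex 0.8 4.2 2.2
   vertex 0.8 4.8 3.0
   vertex 4.6 4.8 0.2
  endloop
 endfacet
 facet normal -0.969 -0.199 0.149
  outer loop
   vertex 0.8 4.2 2.2
   vertex 1.6 1.8 4.2
   vertex 0.8 4.8 3.0
  endloop
 endfacet
 facet normal -0.968 -0.222 0.121
  outer loop
   vertex 0.8 4.2 2.2
   vertex 1.6 0.6 2.0
   vertex 1.6 1.8 4.2
  endloop
 endfacet
 facet normal 0.280 0.881 0.381
  outer loop
   vertex 3.6 4.6 1.4
   vertex 4.6 4.8 0.2
   vertex 0.8 4.8 3.0
  endloop
 endfacet
 facet normal 0.470 0.433 0.769
  outer loop
   vertex 3.6 4.6 1.4
   vertex 0.8 4.8 3.0
   vertex 1.6 1.8 4.2
  endloop
 endfacet
 facet normal 0.755 0.108 0.647
  outer loop
   vertex 3.6 4.6 1.4
   vertex 1.6 1.8 4.2
   vertex 4.6 4.8 0.2
  endloop
 endfacet
 facet normal -0.471 0.048 -0.881
  outer loop
   vertex 1.8 3.0 1.6
   vertex 0.8 4.2 2.2
   vertex 4.6 4.8 0.2
  endloop
 endfacet
 facet normal -0.586 -0.085 -0.806
  outer loop
   vertex 1.8 3.0 1.6
   vertex 1.6 0.6 2.0
   vertex 0.8 4.2 2.2
  endloop
 endfacet
 facet normal 0.267 -0.535 -0.802
  outer loop
   vertex 2.8 2.4 1.2
   vertex 4.6 4.8 0.2
   vertex 1.6 0.6 2.0
  endloop
 endfacet
 facet normal -0.408 -0.073 -0.910
  outer loop
   vertex 2.8 2.4 1.2
   vertex 1.8 3.0 1.6
   vertex 4.6 4.8 0.2
  endloop
 endfacet
 facet normal -0.427 -0.114 -0.897
  outer loop
   vertex 2.8 2.4 1.2
   vertex 1.6 0.6 2.0
   vertex 1.8 3.0 1.6
  endloop
 endfacet
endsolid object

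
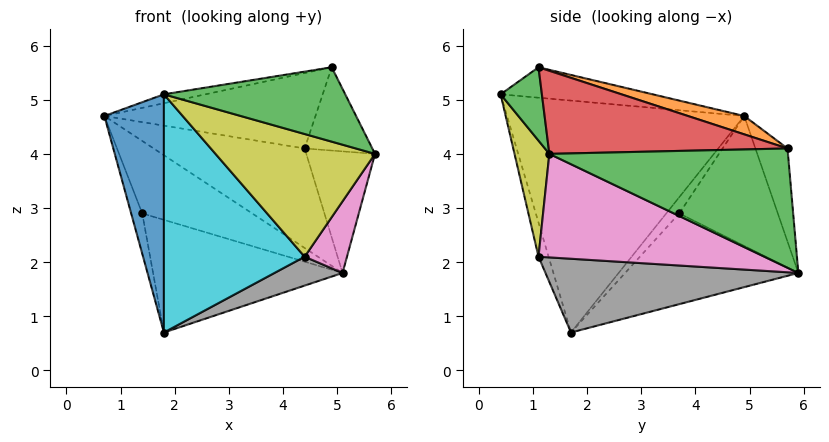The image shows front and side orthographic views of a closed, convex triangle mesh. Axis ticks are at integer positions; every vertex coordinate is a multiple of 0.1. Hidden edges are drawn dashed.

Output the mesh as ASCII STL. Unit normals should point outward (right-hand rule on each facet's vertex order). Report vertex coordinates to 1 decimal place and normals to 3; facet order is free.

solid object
 facet normal -0.967 -0.243 -0.072
  outer loop
   vertex 1.8 0.4 5.1
   vertex 0.7 4.9 4.7
   vertex 1.8 1.7 0.7
  endloop
 endfacet
 facet normal -0.208 0.978 0.022
  outer loop
   vertex 4.4 5.7 4.1
   vertex 5.1 5.9 1.8
   vertex 0.7 4.9 4.7
  endloop
 endfacet
 facet normal 0.916 0.264 0.302
  outer loop
   vertex 4.4 5.7 4.1
   vertex 5.7 1.3 4.0
   vertex 5.1 5.9 1.8
  endloop
 endfacet
 facet normal -0.532 0.594 -0.603
  outer loop
   vertex 1.4 3.7 2.9
   vertex 0.7 4.9 4.7
   vertex 5.1 5.9 1.8
  endloop
 endfacet
 facet normal -0.615 0.525 -0.589
  outer loop
   vertex 1.4 3.7 2.9
   vertex 1.8 1.7 0.7
   vertex 0.7 4.9 4.7
  endloop
 endfacet
 facet normal -0.529 0.578 -0.622
  outer loop
   vertex 1.4 3.7 2.9
   vertex 5.1 5.9 1.8
   vertex 1.8 1.7 0.7
  endloop
 endfacet
 facet normal 0.823 -0.154 -0.547
  outer loop
   vertex 4.4 1.1 2.1
   vertex 5.1 5.9 1.8
   vertex 5.7 1.3 4.0
  endloop
 endfacet
 facet normal 0.449 -0.121 -0.885
  outer loop
   vertex 4.4 1.1 2.1
   vertex 1.8 1.7 0.7
   vertex 5.1 5.9 1.8
  endloop
 endfacet
 facet normal 0.213 -0.976 -0.043
  outer loop
   vertex 4.4 1.1 2.1
   vertex 5.7 1.3 4.0
   vertex 1.8 0.4 5.1
  endloop
 endfacet
 facet normal -0.069 -0.957 -0.283
  outer loop
   vertex 4.4 1.1 2.1
   vertex 1.8 0.4 5.1
   vertex 1.8 1.7 0.7
  endloop
 endfacet
 facet normal -0.169 0.046 0.984
  outer loop
   vertex 4.9 1.1 5.6
   vertex 0.7 4.9 4.7
   vertex 1.8 0.4 5.1
  endloop
 endfacet
 facet normal 0.085 0.317 0.945
  outer loop
   vertex 4.9 1.1 5.6
   vertex 4.4 5.7 4.1
   vertex 0.7 4.9 4.7
  endloop
 endfacet
 facet normal 0.222 -0.975 -0.011
  outer loop
   vertex 4.9 1.1 5.6
   vertex 1.8 0.4 5.1
   vertex 5.7 1.3 4.0
  endloop
 endfacet
 facet normal 0.855 0.242 0.458
  outer loop
   vertex 4.9 1.1 5.6
   vertex 5.7 1.3 4.0
   vertex 4.4 5.7 4.1
  endloop
 endfacet
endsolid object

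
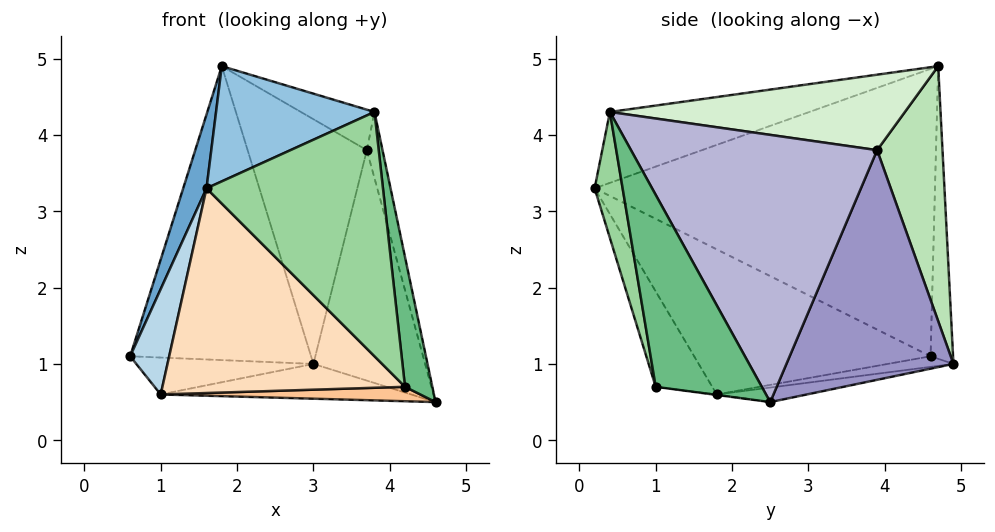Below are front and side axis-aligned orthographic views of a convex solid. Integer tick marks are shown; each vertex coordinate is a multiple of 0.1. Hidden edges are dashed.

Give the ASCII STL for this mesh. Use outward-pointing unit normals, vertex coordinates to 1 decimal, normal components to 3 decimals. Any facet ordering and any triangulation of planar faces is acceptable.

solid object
 facet normal -0.951 -0.065 0.302
  outer loop
   vertex 1.8 4.7 4.9
   vertex 0.6 4.6 1.1
   vertex 1.6 0.2 3.3
  endloop
 endfacet
 facet normal -0.373 -0.296 0.879
  outer loop
   vertex 3.8 0.4 4.3
   vertex 1.8 4.7 4.9
   vertex 1.6 0.2 3.3
  endloop
 endfacet
 facet normal -0.979 -0.162 0.122
  outer loop
   vertex 1.0 1.8 0.6
   vertex 1.6 0.2 3.3
   vertex 0.6 4.6 1.1
  endloop
 endfacet
 facet normal -0.123 0.992 0.013
  outer loop
   vertex 3.0 4.9 1.0
   vertex 0.6 4.6 1.1
   vertex 1.8 4.7 4.9
  endloop
 endfacet
 facet normal -0.062 0.167 -0.984
  outer loop
   vertex 3.0 4.9 1.0
   vertex 1.0 1.8 0.6
   vertex 0.6 4.6 1.1
  endloop
 endfacet
 facet normal -0.060 0.165 -0.984
  outer loop
   vertex 3.0 4.9 1.0
   vertex 4.6 2.5 0.5
   vertex 1.0 1.8 0.6
  endloop
 endfacet
 facet normal -0.002 -0.132 -0.991
  outer loop
   vertex 4.2 1.0 0.7
   vertex 1.0 1.8 0.6
   vertex 4.6 2.5 0.5
  endloop
 endfacet
 facet normal -0.201 -0.862 -0.466
  outer loop
   vertex 4.2 1.0 0.7
   vertex 1.6 0.2 3.3
   vertex 1.0 1.8 0.6
  endloop
 endfacet
 facet normal 0.966 -0.249 0.066
  outer loop
   vertex 4.2 1.0 0.7
   vertex 4.6 2.5 0.5
   vertex 3.8 0.4 4.3
  endloop
 endfacet
 facet normal 0.155 -0.977 -0.146
  outer loop
   vertex 4.2 1.0 0.7
   vertex 3.8 0.4 4.3
   vertex 1.6 0.2 3.3
  endloop
 endfacet
 facet normal 0.472 0.861 0.189
  outer loop
   vertex 3.7 3.9 3.8
   vertex 3.0 4.9 1.0
   vertex 1.8 4.7 4.9
  endloop
 endfacet
 facet normal 0.538 0.134 0.832
  outer loop
   vertex 3.7 3.9 3.8
   vertex 1.8 4.7 4.9
   vertex 3.8 0.4 4.3
  endloop
 endfacet
 facet normal 0.831 0.556 -0.009
  outer loop
   vertex 3.7 3.9 3.8
   vertex 4.6 2.5 0.5
   vertex 3.0 4.9 1.0
  endloop
 endfacet
 facet normal 0.969 0.062 0.238
  outer loop
   vertex 3.7 3.9 3.8
   vertex 3.8 0.4 4.3
   vertex 4.6 2.5 0.5
  endloop
 endfacet
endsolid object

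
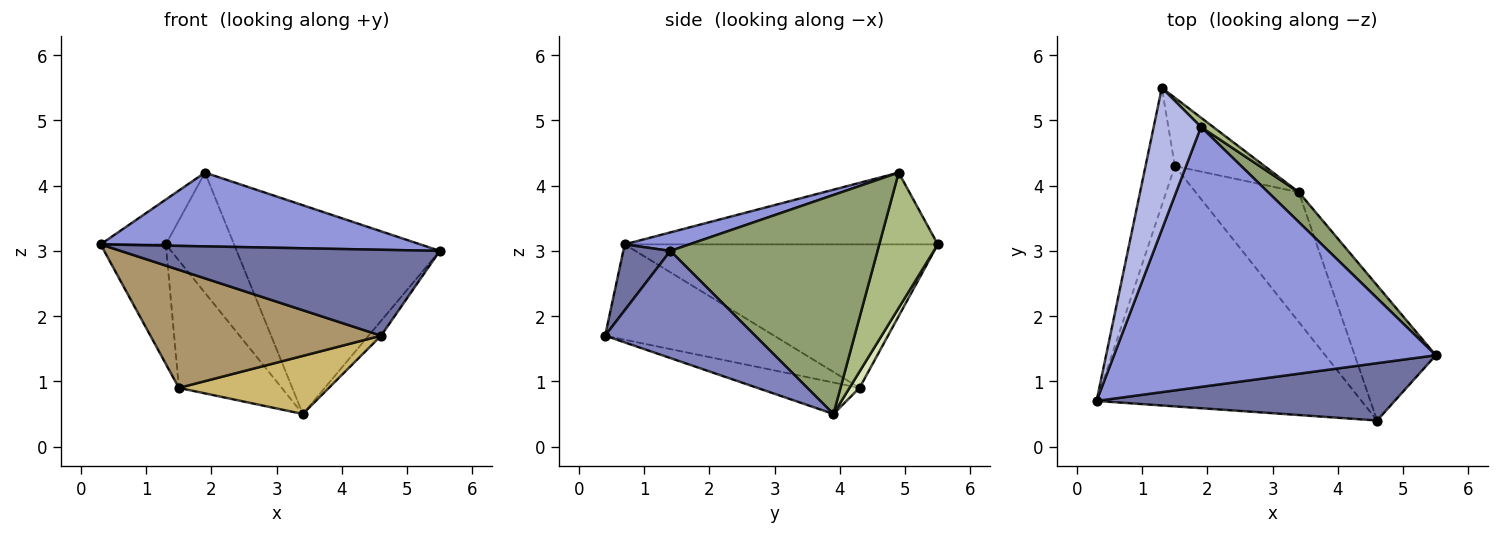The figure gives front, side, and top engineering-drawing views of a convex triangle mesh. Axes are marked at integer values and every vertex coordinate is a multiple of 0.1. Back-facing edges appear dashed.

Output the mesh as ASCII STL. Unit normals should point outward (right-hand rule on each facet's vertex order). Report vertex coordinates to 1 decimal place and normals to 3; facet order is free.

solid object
 facet normal 0.122 -0.826 0.551
  outer loop
   vertex 4.6 0.4 1.7
   vertex 5.5 1.4 3.0
   vertex 0.3 0.7 3.1
  endloop
 endfacet
 facet normal 0.796 0.066 -0.602
  outer loop
   vertex 4.6 0.4 1.7
   vertex 3.4 3.9 0.5
   vertex 5.5 1.4 3.0
  endloop
 endfacet
 facet normal 0.055 -0.273 0.961
  outer loop
   vertex 1.9 4.9 4.2
   vertex 0.3 0.7 3.1
   vertex 5.5 1.4 3.0
  endloop
 endfacet
 facet normal -0.823 0.171 0.542
  outer loop
   vertex 1.9 4.9 4.2
   vertex 1.3 5.5 3.1
   vertex 0.3 0.7 3.1
  endloop
 endfacet
 facet normal 0.710 0.697 0.100
  outer loop
   vertex 1.9 4.9 4.2
   vertex 5.5 1.4 3.0
   vertex 3.4 3.9 0.5
  endloop
 endfacet
 facet normal 0.650 0.758 0.059
  outer loop
   vertex 1.9 4.9 4.2
   vertex 3.4 3.9 0.5
   vertex 1.3 5.5 3.1
  endloop
 endfacet
 facet normal -0.960 0.200 -0.196
  outer loop
   vertex 1.5 4.3 0.9
   vertex 0.3 0.7 3.1
   vertex 1.3 5.5 3.1
  endloop
 endfacet
 facet normal 0.086 0.878 -0.471
  outer loop
   vertex 1.5 4.3 0.9
   vertex 1.3 5.5 3.1
   vertex 3.4 3.9 0.5
  endloop
 endfacet
 facet normal -0.307 -0.420 -0.854
  outer loop
   vertex 1.5 4.3 0.9
   vertex 4.6 0.4 1.7
   vertex 0.3 0.7 3.1
  endloop
 endfacet
 facet normal -0.268 -0.393 -0.879
  outer loop
   vertex 1.5 4.3 0.9
   vertex 3.4 3.9 0.5
   vertex 4.6 0.4 1.7
  endloop
 endfacet
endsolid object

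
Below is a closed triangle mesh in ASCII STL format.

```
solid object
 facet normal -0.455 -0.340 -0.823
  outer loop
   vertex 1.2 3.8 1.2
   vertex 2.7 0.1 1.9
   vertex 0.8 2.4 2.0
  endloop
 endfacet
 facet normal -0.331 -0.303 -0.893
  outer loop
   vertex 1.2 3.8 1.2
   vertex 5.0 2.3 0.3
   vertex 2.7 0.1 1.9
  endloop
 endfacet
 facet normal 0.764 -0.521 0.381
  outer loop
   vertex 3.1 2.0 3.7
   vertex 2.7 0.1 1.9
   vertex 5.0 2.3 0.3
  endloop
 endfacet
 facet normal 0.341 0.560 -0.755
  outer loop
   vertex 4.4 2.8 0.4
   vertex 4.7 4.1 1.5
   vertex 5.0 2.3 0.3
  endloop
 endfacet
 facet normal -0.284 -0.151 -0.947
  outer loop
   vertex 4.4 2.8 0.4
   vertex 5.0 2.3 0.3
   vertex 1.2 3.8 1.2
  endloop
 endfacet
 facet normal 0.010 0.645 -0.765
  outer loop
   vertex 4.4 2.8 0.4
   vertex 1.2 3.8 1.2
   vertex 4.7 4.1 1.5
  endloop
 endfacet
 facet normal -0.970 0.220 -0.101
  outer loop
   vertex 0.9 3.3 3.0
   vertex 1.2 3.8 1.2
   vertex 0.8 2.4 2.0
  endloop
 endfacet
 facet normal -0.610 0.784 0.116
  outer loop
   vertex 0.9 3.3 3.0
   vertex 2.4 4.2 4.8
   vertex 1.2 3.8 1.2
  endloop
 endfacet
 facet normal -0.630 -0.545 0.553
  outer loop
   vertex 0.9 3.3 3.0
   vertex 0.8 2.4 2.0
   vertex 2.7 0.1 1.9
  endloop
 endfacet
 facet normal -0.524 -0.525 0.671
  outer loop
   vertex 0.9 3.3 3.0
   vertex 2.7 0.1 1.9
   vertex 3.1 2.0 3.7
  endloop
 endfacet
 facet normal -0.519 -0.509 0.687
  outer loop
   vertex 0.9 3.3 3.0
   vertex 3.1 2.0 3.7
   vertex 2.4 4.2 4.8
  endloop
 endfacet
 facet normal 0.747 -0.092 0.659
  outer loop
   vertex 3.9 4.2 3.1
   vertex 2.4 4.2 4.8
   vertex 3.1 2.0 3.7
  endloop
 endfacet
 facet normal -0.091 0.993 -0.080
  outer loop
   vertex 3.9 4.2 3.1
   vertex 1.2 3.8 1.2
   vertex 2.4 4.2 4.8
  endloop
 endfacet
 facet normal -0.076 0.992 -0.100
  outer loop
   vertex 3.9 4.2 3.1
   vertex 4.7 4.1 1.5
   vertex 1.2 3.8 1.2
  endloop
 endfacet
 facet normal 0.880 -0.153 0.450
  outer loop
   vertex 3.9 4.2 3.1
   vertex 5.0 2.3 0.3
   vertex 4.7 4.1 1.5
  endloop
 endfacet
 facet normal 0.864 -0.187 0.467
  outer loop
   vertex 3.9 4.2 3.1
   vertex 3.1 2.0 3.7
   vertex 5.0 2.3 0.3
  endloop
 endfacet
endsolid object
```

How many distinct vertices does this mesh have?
10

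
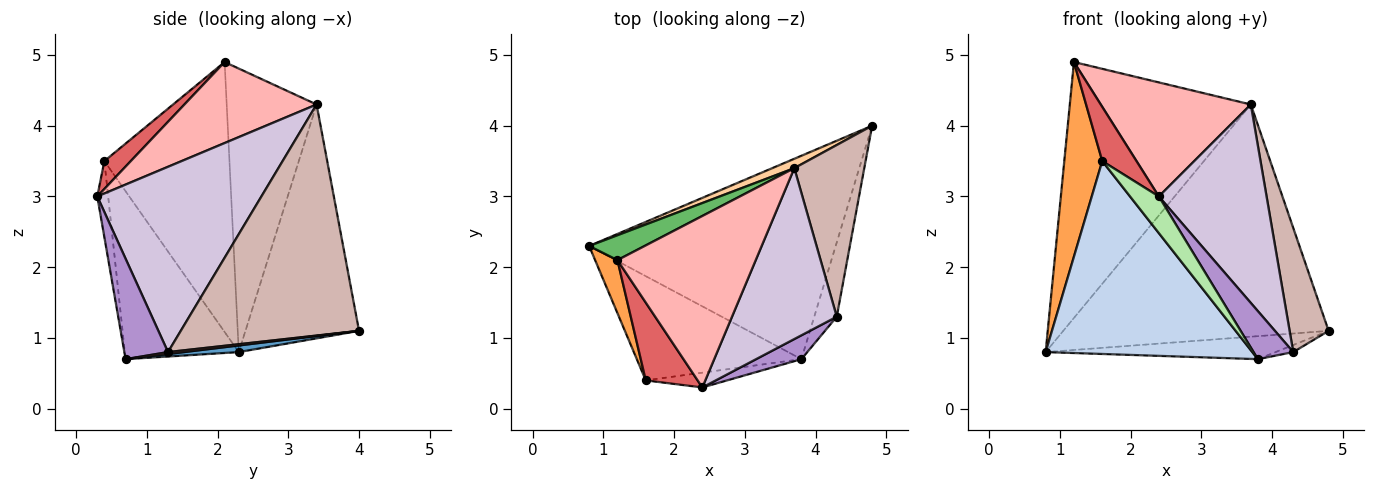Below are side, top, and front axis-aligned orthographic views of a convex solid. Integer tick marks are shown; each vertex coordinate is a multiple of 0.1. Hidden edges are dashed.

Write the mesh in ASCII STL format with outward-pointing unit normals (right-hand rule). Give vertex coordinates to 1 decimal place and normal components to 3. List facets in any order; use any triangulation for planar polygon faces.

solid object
 facet normal 0.027 0.112 -0.993
  outer loop
   vertex 3.8 0.7 0.7
   vertex 0.8 2.3 0.8
   vertex 4.8 4.0 1.1
  endloop
 endfacet
 facet normal -0.436 -0.792 -0.428
  outer loop
   vertex 1.6 0.4 3.5
   vertex 0.8 2.3 0.8
   vertex 3.8 0.7 0.7
  endloop
 endfacet
 facet normal -0.954 -0.289 0.079
  outer loop
   vertex 1.6 0.4 3.5
   vertex 1.2 2.1 4.9
   vertex 0.8 2.3 0.8
  endloop
 endfacet
 facet normal -0.393 0.919 0.037
  outer loop
   vertex 3.7 3.4 4.3
   vertex 4.8 4.0 1.1
   vertex 0.8 2.3 0.8
  endloop
 endfacet
 facet normal -0.443 0.892 0.087
  outer loop
   vertex 3.7 3.4 4.3
   vertex 0.8 2.3 0.8
   vertex 1.2 2.1 4.9
  endloop
 endfacet
 facet normal -0.330 -0.875 -0.353
  outer loop
   vertex 2.4 0.3 3.0
   vertex 1.6 0.4 3.5
   vertex 3.8 0.7 0.7
  endloop
 endfacet
 facet normal 0.404 -0.523 0.751
  outer loop
   vertex 2.4 0.3 3.0
   vertex 1.2 2.1 4.9
   vertex 1.6 0.4 3.5
  endloop
 endfacet
 facet normal 0.438 -0.498 0.748
  outer loop
   vertex 2.4 0.3 3.0
   vertex 3.7 3.4 4.3
   vertex 1.2 2.1 4.9
  endloop
 endfacet
 facet normal 0.702 -0.638 0.316
  outer loop
   vertex 4.3 1.3 0.8
   vertex 2.4 0.3 3.0
   vertex 3.8 0.7 0.7
  endloop
 endfacet
 facet normal 0.756 -0.496 0.427
  outer loop
   vertex 4.3 1.3 0.8
   vertex 3.7 3.4 4.3
   vertex 2.4 0.3 3.0
  endloop
 endfacet
 facet normal 0.085 0.094 -0.992
  outer loop
   vertex 4.3 1.3 0.8
   vertex 3.8 0.7 0.7
   vertex 4.8 4.0 1.1
  endloop
 endfacet
 facet normal 0.937 -0.205 0.284
  outer loop
   vertex 4.3 1.3 0.8
   vertex 4.8 4.0 1.1
   vertex 3.7 3.4 4.3
  endloop
 endfacet
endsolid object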